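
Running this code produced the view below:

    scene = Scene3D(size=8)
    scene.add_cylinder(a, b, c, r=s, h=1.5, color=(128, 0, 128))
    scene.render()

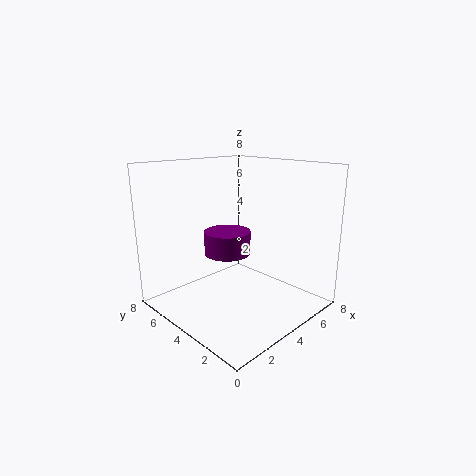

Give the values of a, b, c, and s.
a = 5.5, b = 6.5, c = 2, s = 1.5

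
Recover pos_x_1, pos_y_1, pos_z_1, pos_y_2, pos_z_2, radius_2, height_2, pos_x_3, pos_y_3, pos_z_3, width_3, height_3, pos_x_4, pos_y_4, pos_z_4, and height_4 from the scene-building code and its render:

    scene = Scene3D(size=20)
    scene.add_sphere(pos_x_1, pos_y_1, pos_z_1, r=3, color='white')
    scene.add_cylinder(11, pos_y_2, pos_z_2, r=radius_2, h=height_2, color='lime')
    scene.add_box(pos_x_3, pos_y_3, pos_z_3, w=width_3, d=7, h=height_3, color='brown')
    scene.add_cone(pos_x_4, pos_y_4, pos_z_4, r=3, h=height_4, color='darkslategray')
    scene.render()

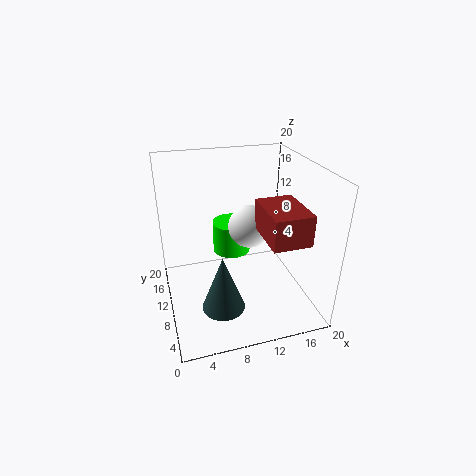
pos_x_1 = 12
pos_y_1 = 11
pos_z_1 = 11
pos_y_2 = 17
pos_z_2 = 4
radius_2 = 3
height_2 = 5
pos_x_3 = 12
pos_y_3 = 2
pos_z_3 = 12
width_3 = 5
height_3 = 4
pos_x_4 = 7
pos_y_4 = 7
pos_z_4 = 1
height_4 = 8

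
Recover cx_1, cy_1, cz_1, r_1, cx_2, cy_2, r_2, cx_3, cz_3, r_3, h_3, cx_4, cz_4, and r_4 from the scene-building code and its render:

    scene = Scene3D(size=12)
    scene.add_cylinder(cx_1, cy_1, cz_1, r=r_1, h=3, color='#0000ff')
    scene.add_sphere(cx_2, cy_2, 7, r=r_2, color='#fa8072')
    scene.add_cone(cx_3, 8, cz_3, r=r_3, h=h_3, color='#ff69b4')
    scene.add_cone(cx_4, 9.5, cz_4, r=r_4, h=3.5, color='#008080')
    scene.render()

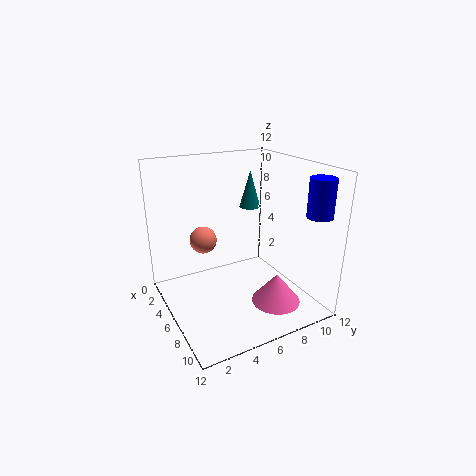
cx_1 = 10.5; cy_1 = 10.5; cz_1 = 8.5; r_1 = 1; cx_2 = 7; cy_2 = 2.5; r_2 = 1; cx_3 = 9; cz_3 = 1; r_3 = 2; h_3 = 2.5; cx_4 = 2; cz_4 = 7; r_4 = 1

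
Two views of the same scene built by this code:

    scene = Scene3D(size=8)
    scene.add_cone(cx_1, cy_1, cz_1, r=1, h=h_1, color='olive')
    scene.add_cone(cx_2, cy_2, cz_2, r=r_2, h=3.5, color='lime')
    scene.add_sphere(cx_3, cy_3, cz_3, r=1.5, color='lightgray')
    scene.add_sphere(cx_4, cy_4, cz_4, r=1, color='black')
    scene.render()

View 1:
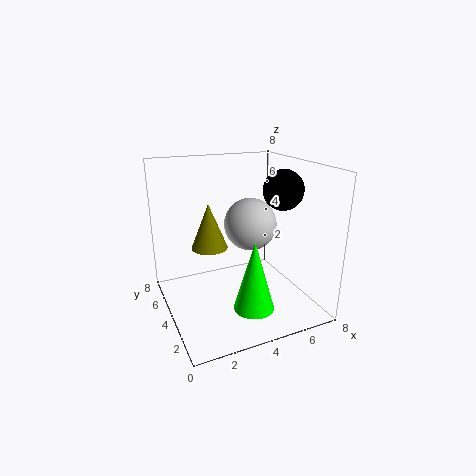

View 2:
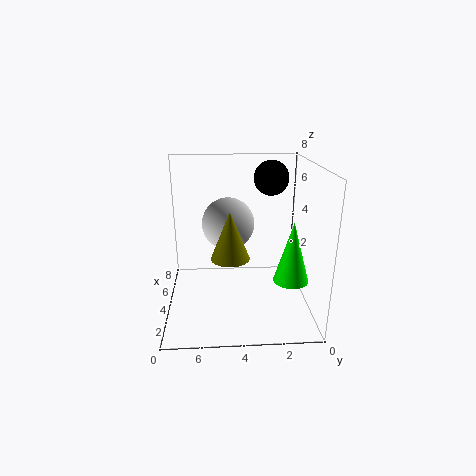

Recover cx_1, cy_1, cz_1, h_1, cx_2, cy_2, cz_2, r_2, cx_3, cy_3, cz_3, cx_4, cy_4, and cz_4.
cx_1 = 2.5
cy_1 = 4.5
cz_1 = 3.5
h_1 = 2.5
cx_2 = 3.5
cy_2 = 1
cz_2 = 1.5
r_2 = 1
cx_3 = 5
cy_3 = 4.5
cz_3 = 4.5
cx_4 = 5.5
cy_4 = 2
cz_4 = 7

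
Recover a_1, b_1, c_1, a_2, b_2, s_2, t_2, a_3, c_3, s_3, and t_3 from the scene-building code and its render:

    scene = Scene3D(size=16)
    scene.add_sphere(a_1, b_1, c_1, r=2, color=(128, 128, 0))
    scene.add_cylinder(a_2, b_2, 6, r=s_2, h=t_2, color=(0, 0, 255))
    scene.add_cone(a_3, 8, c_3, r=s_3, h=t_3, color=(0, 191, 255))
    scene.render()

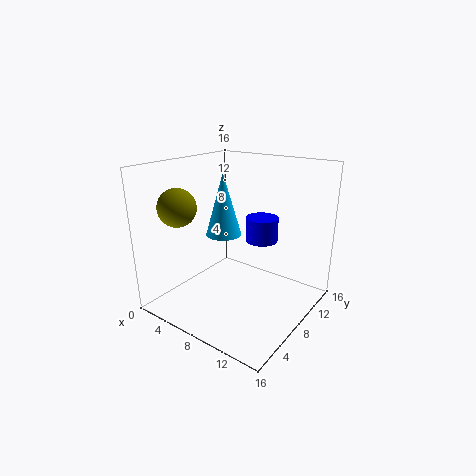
a_1 = 4, b_1 = 3, c_1 = 12, a_2 = 8, b_2 = 13, s_2 = 2, t_2 = 3, a_3 = 6, c_3 = 8, s_3 = 2, t_3 = 7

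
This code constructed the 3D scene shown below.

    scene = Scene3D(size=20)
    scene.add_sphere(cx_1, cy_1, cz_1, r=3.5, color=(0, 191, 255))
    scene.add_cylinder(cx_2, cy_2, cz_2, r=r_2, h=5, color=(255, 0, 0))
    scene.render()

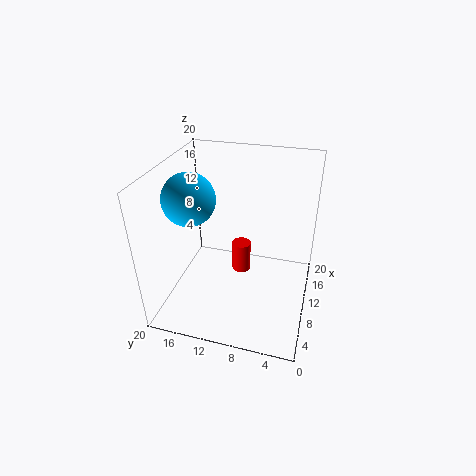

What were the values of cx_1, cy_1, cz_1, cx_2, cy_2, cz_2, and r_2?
cx_1 = 8
cy_1 = 16
cz_1 = 16
cx_2 = 15.5
cy_2 = 11
cz_2 = 0.5
r_2 = 1.5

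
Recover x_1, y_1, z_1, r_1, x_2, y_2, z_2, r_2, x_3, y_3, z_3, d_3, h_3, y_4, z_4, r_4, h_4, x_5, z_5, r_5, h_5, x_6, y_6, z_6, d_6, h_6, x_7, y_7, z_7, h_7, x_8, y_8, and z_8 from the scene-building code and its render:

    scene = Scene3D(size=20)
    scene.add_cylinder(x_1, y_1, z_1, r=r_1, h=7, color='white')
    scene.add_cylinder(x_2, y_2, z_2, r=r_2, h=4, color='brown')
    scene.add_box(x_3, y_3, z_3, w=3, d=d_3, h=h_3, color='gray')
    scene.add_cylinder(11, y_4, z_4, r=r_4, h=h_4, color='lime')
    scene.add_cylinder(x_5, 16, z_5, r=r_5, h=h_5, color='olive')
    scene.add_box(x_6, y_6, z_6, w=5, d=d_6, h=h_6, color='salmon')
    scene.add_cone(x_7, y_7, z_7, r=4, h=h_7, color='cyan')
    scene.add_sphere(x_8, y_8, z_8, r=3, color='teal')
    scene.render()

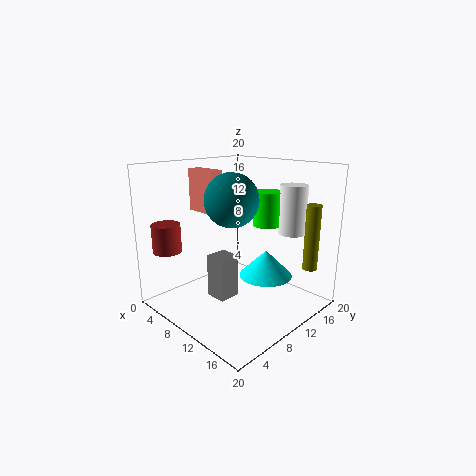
x_1 = 14
y_1 = 17
z_1 = 10
r_1 = 2
x_2 = 3
y_2 = 3
z_2 = 8
r_2 = 2
x_3 = 8
y_3 = 6
z_3 = 2
d_3 = 3
h_3 = 6
y_4 = 15
z_4 = 11
r_4 = 2
h_4 = 5
x_5 = 18
z_5 = 6
r_5 = 1
h_5 = 9
x_6 = 2
y_6 = 8
z_6 = 13
d_6 = 2
h_6 = 6
x_7 = 11
y_7 = 15
z_7 = 3
h_7 = 4
x_8 = 15
y_8 = 4
z_8 = 17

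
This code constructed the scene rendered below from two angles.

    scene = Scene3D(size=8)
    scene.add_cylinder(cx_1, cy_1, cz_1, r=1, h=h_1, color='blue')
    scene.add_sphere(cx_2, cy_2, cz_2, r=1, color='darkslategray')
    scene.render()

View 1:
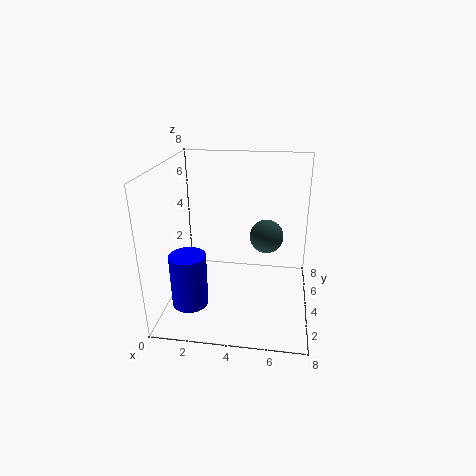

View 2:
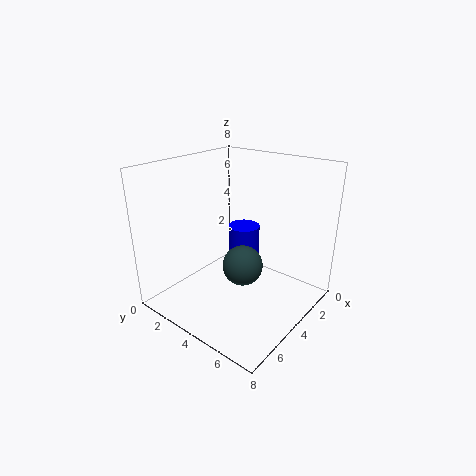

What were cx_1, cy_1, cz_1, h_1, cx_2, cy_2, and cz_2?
cx_1 = 1.5; cy_1 = 2.5; cz_1 = 0.5; h_1 = 3; cx_2 = 5.5; cy_2 = 5.5; cz_2 = 3.5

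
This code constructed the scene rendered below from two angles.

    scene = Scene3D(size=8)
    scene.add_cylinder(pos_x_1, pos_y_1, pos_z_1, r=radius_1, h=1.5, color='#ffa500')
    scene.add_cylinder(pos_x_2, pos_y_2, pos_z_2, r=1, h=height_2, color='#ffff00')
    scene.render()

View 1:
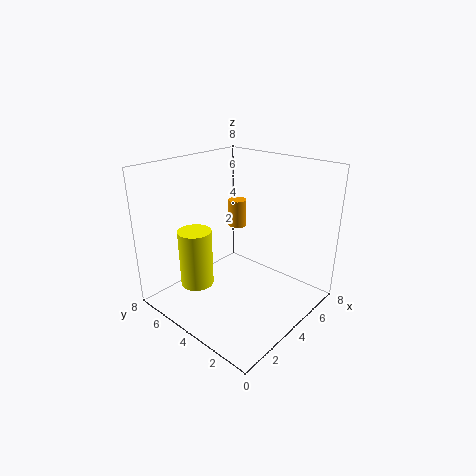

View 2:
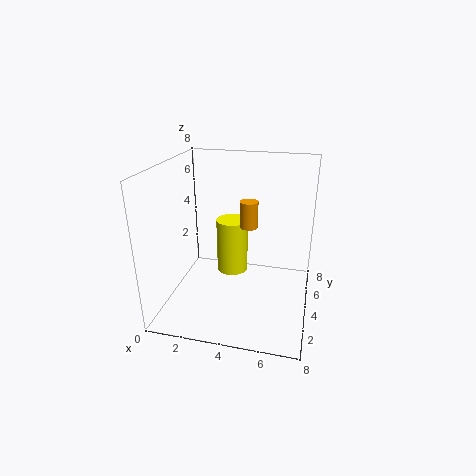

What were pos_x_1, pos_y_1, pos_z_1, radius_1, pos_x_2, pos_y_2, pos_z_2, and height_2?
pos_x_1 = 4.5
pos_y_1 = 4.5
pos_z_1 = 4.5
radius_1 = 0.5
pos_x_2 = 3
pos_y_2 = 6.5
pos_z_2 = 0.5
height_2 = 3.5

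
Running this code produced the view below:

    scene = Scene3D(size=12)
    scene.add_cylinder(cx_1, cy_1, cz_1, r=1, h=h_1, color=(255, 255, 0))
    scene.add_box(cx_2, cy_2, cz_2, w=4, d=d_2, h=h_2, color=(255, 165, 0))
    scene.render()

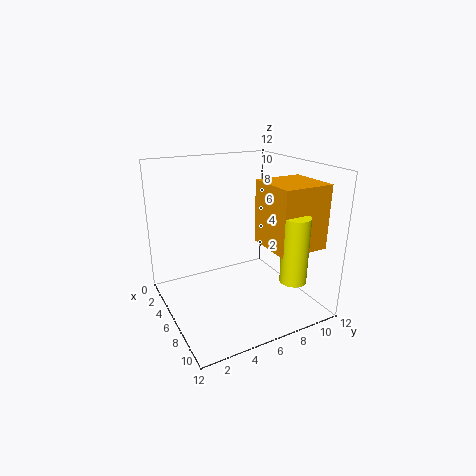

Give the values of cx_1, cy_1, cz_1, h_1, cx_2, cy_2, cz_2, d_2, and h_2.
cx_1 = 11; cy_1 = 8; cz_1 = 4; h_1 = 5; cx_2 = 7; cy_2 = 7; cz_2 = 6; d_2 = 4; h_2 = 5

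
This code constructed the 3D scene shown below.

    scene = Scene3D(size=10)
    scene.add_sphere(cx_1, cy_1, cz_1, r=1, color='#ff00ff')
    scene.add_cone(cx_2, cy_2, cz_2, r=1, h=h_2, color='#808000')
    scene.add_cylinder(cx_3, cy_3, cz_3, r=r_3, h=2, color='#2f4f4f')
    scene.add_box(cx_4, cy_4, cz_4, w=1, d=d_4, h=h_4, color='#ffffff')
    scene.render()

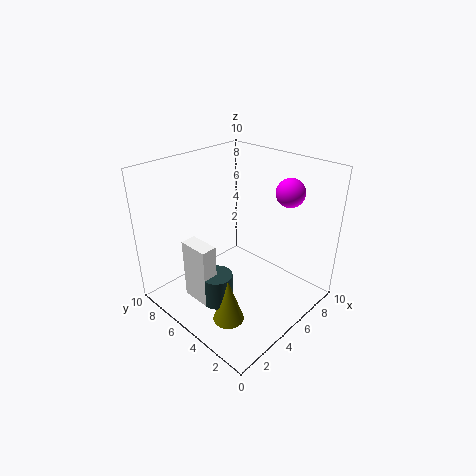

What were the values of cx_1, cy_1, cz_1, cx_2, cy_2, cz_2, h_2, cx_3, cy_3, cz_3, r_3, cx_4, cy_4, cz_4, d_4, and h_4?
cx_1 = 8, cy_1 = 3, cz_1 = 8, cx_2 = 2, cy_2 = 3, cz_2 = 1, h_2 = 3, cx_3 = 2, cy_3 = 4, cz_3 = 2, r_3 = 1, cx_4 = 1, cy_4 = 4, cz_4 = 2, d_4 = 2, h_4 = 4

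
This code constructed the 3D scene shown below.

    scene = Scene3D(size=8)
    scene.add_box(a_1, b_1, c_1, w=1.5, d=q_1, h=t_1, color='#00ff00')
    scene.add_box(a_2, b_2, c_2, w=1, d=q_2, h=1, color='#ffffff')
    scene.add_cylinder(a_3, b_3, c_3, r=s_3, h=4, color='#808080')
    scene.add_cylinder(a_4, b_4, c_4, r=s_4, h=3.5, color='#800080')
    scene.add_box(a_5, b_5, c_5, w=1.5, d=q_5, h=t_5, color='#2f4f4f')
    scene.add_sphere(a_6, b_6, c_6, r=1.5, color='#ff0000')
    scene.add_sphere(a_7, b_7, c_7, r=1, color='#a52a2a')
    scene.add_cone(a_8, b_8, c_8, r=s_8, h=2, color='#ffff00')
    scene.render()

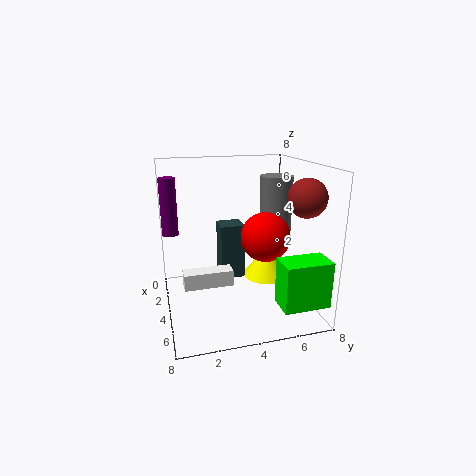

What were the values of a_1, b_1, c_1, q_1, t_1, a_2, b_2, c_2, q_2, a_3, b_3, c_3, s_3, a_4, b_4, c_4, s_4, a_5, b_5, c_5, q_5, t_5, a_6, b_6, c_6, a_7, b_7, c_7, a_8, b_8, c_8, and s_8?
a_1 = 6
b_1 = 5.5
c_1 = 1
q_1 = 2.5
t_1 = 2.5
a_2 = 2
b_2 = 1
c_2 = 0.5
q_2 = 3
a_3 = 2
b_3 = 7
c_3 = 3
s_3 = 1
a_4 = 1
b_4 = 0.5
c_4 = 3.5
s_4 = 0.5
a_5 = 0.5
b_5 = 3.5
c_5 = 0.5
q_5 = 1.5
t_5 = 3.5
a_6 = 3
b_6 = 6
c_6 = 3.5
a_7 = 6
b_7 = 7
c_7 = 6.5
a_8 = 2
b_8 = 6.5
c_8 = 0.5
s_8 = 1.5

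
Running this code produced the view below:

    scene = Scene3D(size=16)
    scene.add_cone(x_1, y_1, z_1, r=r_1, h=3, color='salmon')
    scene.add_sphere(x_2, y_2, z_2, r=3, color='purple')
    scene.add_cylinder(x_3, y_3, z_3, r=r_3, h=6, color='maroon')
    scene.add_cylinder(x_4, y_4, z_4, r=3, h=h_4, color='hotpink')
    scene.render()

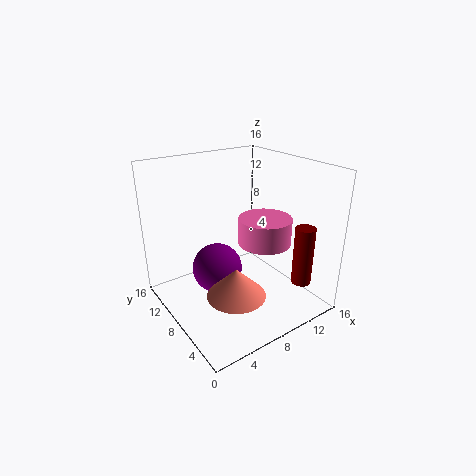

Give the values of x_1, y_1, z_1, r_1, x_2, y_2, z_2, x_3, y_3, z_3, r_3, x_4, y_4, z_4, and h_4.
x_1 = 5; y_1 = 4; z_1 = 4; r_1 = 3; x_2 = 7; y_2 = 11; z_2 = 3; x_3 = 11; y_3 = 1; z_3 = 5; r_3 = 1; x_4 = 11; y_4 = 7; z_4 = 7; h_4 = 3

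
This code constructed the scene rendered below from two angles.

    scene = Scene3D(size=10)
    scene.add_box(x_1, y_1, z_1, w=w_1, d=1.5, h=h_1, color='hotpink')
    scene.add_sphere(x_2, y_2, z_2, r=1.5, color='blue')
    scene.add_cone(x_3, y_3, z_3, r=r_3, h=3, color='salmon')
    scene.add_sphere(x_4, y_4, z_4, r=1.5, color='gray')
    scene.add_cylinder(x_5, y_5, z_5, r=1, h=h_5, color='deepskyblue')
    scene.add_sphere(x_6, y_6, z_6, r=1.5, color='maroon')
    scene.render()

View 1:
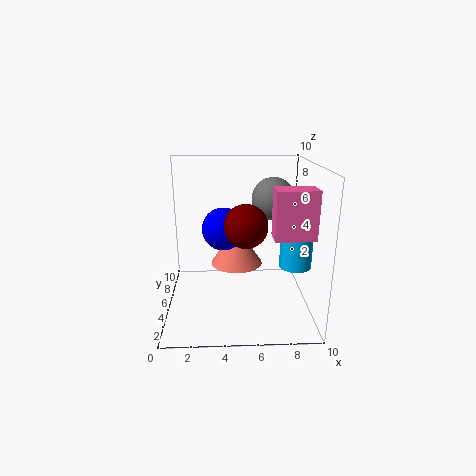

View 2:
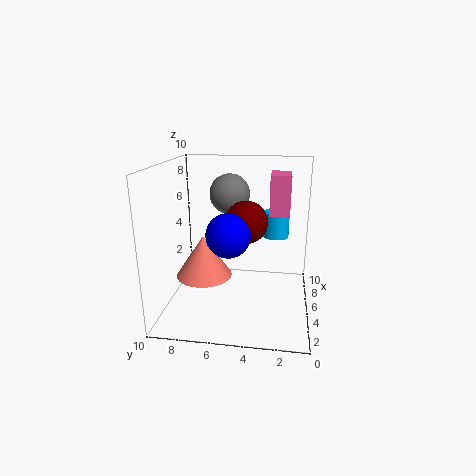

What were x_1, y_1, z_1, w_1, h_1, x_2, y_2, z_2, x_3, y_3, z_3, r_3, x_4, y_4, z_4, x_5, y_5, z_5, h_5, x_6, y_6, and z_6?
x_1 = 7; y_1 = 1.5; z_1 = 6; w_1 = 2.5; h_1 = 3; x_2 = 4; y_2 = 5.5; z_2 = 5.5; x_3 = 5; y_3 = 7.5; z_3 = 2; r_3 = 2; x_4 = 7.5; y_4 = 6; z_4 = 7.5; x_5 = 8.5; y_5 = 2.5; z_5 = 4; h_5 = 2; x_6 = 5.5; y_6 = 4.5; z_6 = 6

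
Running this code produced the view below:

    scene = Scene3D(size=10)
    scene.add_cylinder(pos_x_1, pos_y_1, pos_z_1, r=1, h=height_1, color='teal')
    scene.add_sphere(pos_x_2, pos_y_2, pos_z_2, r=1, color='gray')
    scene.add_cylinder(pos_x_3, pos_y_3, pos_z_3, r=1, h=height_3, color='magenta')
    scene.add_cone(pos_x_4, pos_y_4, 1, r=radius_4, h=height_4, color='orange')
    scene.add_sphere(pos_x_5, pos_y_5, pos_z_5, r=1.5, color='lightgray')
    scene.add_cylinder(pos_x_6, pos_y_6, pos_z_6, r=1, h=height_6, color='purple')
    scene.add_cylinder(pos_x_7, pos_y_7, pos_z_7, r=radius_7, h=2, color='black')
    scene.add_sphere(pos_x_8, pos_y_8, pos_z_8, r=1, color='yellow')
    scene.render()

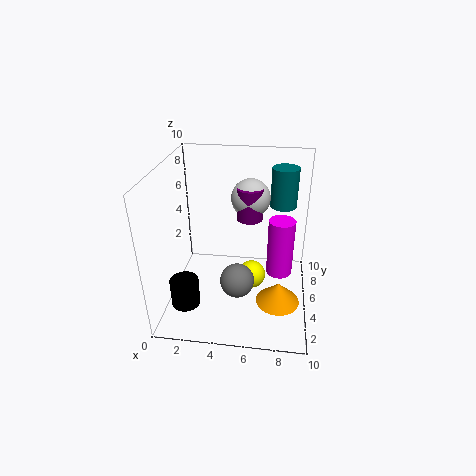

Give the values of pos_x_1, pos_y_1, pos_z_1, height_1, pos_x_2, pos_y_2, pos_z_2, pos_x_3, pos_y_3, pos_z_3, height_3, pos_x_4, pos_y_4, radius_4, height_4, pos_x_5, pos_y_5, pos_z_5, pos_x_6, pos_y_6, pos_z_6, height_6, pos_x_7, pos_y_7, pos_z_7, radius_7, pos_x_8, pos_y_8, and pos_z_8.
pos_x_1 = 8, pos_y_1 = 8.5, pos_z_1 = 6, height_1 = 3, pos_x_2 = 5.5, pos_y_2 = 1, pos_z_2 = 4.5, pos_x_3 = 8, pos_y_3 = 7, pos_z_3 = 1, height_3 = 4.5, pos_x_4 = 8, pos_y_4 = 3.5, radius_4 = 1.5, height_4 = 1.5, pos_x_5 = 5.5, pos_y_5 = 8.5, pos_z_5 = 6.5, pos_x_6 = 5.5, pos_y_6 = 8, pos_z_6 = 5, height_6 = 2.5, pos_x_7 = 1.5, pos_y_7 = 3, pos_z_7 = 0.5, radius_7 = 1, pos_x_8 = 6, pos_y_8 = 5, pos_z_8 = 2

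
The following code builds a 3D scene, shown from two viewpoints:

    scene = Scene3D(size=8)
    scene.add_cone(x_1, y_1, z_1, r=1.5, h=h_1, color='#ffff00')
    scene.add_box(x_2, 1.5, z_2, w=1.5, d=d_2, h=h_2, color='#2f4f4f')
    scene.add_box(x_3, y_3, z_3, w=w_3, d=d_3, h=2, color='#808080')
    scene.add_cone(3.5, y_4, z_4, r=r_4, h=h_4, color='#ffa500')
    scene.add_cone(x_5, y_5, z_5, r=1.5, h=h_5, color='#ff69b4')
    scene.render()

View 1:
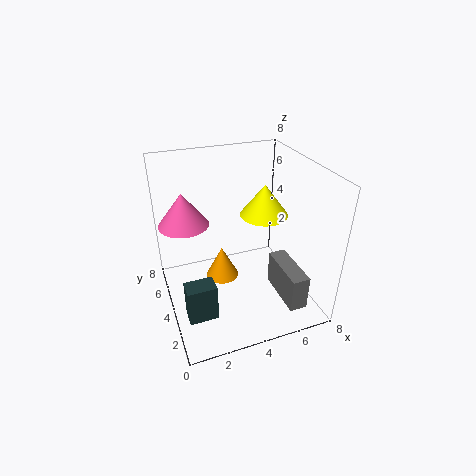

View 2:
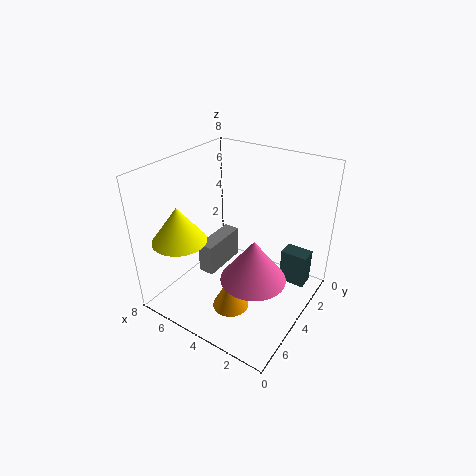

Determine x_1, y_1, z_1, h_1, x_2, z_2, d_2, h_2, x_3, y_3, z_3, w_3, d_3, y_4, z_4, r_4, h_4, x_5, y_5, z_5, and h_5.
x_1 = 6.5; y_1 = 6; z_1 = 4; h_1 = 2; x_2 = 0.5; z_2 = 1; d_2 = 1; h_2 = 2; x_3 = 6; y_3 = 1; z_3 = 0.5; w_3 = 1; d_3 = 3; y_4 = 5.5; z_4 = 0.5; r_4 = 1; h_4 = 2; x_5 = 1.5; y_5 = 6.5; z_5 = 4; h_5 = 2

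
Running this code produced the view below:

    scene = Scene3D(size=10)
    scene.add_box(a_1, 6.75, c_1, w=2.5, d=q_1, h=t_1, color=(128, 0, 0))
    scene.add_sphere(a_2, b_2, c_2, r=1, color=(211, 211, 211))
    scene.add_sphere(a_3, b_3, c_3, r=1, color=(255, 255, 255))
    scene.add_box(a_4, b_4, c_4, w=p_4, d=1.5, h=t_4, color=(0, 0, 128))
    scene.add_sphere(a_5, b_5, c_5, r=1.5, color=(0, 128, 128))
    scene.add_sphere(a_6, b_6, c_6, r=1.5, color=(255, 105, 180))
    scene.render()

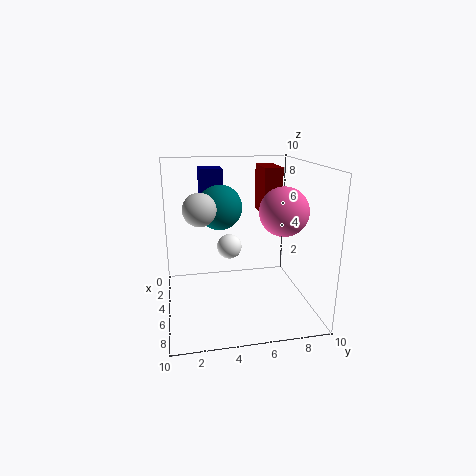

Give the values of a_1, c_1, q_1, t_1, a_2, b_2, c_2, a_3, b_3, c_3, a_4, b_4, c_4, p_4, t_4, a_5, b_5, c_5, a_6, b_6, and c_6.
a_1 = 2.75
c_1 = 6.5
q_1 = 1.25
t_1 = 3.25
a_2 = 7.25
b_2 = 2.25
c_2 = 7.75
a_3 = 1.5
b_3 = 5
c_3 = 3
a_4 = 3.5
b_4 = 2.5
c_4 = 7
p_4 = 1.5
t_4 = 2.75
a_5 = 5
b_5 = 3.75
c_5 = 7.25
a_6 = 7.75
b_6 = 7.25
c_6 = 7.5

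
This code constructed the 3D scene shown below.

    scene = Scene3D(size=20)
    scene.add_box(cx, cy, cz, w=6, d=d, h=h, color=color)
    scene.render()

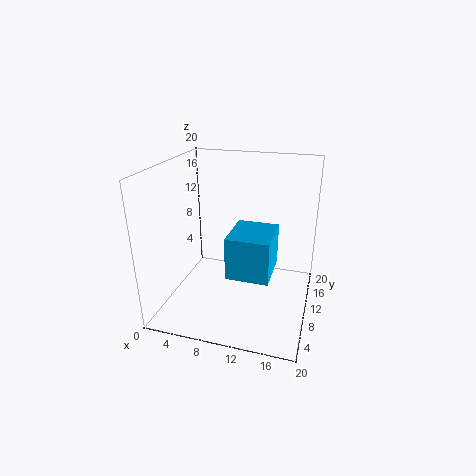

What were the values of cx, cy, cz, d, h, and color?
cx = 9
cy = 7
cz = 5
d = 7
h = 6
color = 'deepskyblue'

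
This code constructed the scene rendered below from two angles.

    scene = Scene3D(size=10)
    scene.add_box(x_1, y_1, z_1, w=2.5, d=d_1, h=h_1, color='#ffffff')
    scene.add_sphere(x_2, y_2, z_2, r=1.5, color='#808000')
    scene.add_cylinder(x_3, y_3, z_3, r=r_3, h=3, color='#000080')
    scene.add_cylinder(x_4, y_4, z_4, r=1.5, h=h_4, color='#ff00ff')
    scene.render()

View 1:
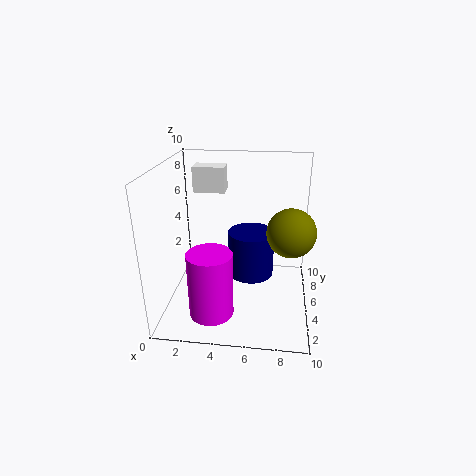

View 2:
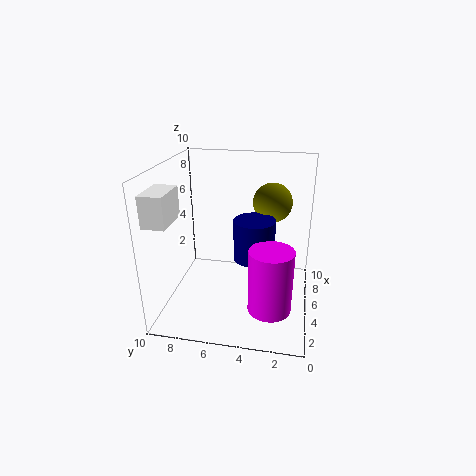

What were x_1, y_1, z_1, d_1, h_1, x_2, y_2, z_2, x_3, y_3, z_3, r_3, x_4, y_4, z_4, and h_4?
x_1 = 1, y_1 = 8.5, z_1 = 7, d_1 = 1.5, h_1 = 2, x_2 = 8.5, y_2 = 3, z_2 = 6.5, x_3 = 6, y_3 = 4, z_3 = 3, r_3 = 1.5, x_4 = 3.5, y_4 = 2.5, z_4 = 0.5, h_4 = 4.5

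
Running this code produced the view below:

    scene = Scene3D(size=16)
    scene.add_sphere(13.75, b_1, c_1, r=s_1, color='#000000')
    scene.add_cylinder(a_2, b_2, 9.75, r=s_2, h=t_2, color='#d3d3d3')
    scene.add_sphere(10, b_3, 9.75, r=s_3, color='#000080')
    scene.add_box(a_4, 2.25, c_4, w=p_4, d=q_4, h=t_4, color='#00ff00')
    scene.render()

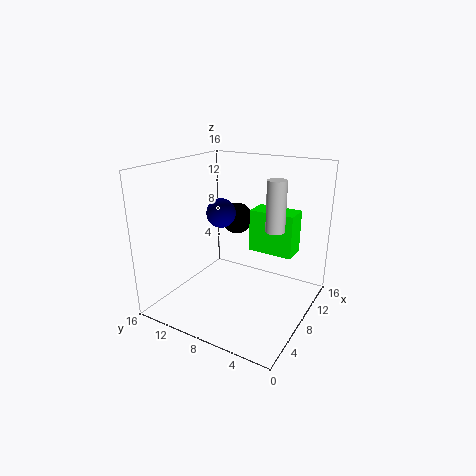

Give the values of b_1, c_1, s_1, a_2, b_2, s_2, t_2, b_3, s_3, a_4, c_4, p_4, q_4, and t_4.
b_1 = 11.5, c_1 = 8, s_1 = 2, a_2 = 7.75, b_2 = 3.5, s_2 = 1, t_2 = 5.25, b_3 = 11.5, s_3 = 1.75, a_4 = 9.25, c_4 = 6.25, p_4 = 2.75, q_4 = 5, t_4 = 4.75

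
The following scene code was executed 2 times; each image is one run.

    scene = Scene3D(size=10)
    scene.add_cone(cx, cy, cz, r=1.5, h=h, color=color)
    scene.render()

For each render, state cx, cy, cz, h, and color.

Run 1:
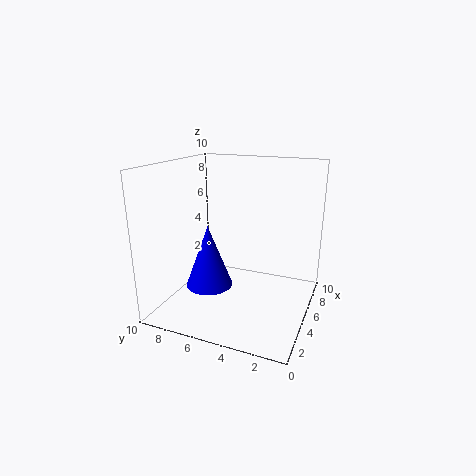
cx = 2.5; cy = 6; cz = 2.5; h = 4; color = 'blue'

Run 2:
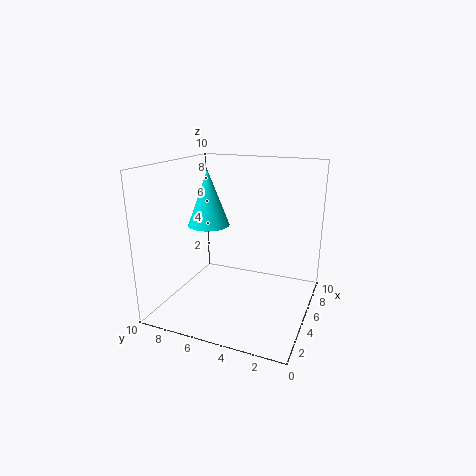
cx = 5.5; cy = 7.5; cz = 5.5; h = 4; color = 'cyan'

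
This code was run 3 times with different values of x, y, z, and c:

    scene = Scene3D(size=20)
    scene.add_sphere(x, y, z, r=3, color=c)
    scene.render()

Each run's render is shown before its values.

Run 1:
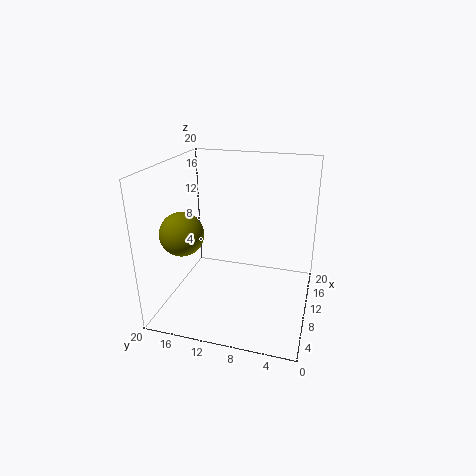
x = 7
y = 17
z = 11
c = 'olive'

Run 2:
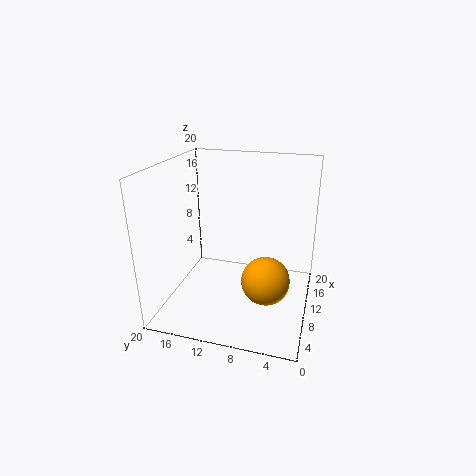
x = 5
y = 5
z = 7
c = 'orange'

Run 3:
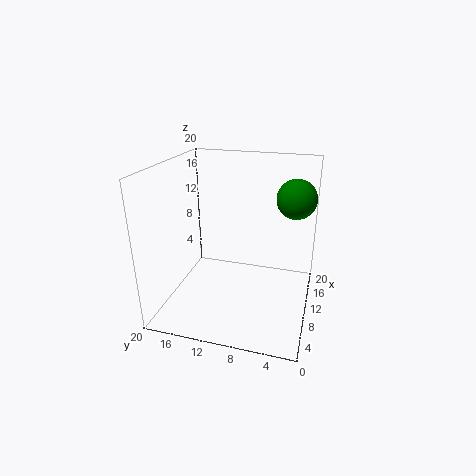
x = 17
y = 3
z = 14
c = 'green'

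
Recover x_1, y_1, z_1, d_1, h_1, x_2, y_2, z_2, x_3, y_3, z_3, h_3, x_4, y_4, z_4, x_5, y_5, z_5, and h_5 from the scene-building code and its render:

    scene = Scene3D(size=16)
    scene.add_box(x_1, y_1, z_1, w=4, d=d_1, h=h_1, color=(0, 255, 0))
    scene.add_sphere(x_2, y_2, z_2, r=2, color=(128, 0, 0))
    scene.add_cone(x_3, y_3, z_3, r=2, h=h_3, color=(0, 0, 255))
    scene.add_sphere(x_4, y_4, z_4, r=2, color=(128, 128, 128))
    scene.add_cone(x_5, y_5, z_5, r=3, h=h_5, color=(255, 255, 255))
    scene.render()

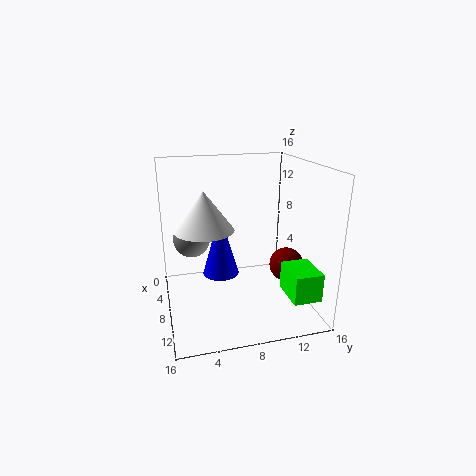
x_1 = 11; y_1 = 12; z_1 = 3; d_1 = 3; h_1 = 3; x_2 = 8; y_2 = 14; z_2 = 4; x_3 = 8; y_3 = 6; z_3 = 4; h_3 = 7; x_4 = 7; y_4 = 3; z_4 = 8; x_5 = 10; y_5 = 4; z_5 = 10; h_5 = 4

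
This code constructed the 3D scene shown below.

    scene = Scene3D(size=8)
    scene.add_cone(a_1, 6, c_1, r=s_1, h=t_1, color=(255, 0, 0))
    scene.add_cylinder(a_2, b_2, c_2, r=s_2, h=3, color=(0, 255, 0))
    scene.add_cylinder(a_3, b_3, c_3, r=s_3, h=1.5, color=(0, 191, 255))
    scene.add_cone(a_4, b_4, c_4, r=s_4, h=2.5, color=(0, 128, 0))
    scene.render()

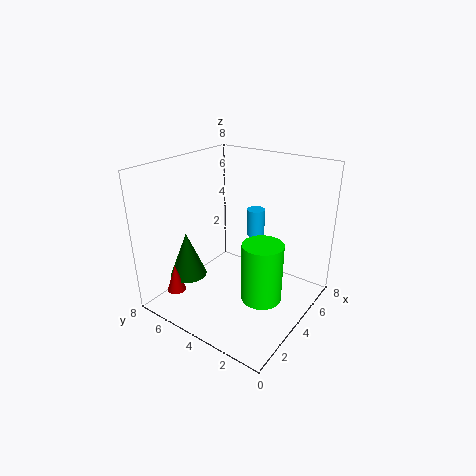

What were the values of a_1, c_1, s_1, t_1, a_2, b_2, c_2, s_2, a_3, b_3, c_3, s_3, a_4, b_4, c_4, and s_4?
a_1 = 1; c_1 = 1.5; s_1 = 0.5; t_1 = 1.5; a_2 = 2.5; b_2 = 1.5; c_2 = 2; s_2 = 1; a_3 = 5; b_3 = 3.5; c_3 = 4; s_3 = 0.5; a_4 = 2; b_4 = 6; c_4 = 2; s_4 = 1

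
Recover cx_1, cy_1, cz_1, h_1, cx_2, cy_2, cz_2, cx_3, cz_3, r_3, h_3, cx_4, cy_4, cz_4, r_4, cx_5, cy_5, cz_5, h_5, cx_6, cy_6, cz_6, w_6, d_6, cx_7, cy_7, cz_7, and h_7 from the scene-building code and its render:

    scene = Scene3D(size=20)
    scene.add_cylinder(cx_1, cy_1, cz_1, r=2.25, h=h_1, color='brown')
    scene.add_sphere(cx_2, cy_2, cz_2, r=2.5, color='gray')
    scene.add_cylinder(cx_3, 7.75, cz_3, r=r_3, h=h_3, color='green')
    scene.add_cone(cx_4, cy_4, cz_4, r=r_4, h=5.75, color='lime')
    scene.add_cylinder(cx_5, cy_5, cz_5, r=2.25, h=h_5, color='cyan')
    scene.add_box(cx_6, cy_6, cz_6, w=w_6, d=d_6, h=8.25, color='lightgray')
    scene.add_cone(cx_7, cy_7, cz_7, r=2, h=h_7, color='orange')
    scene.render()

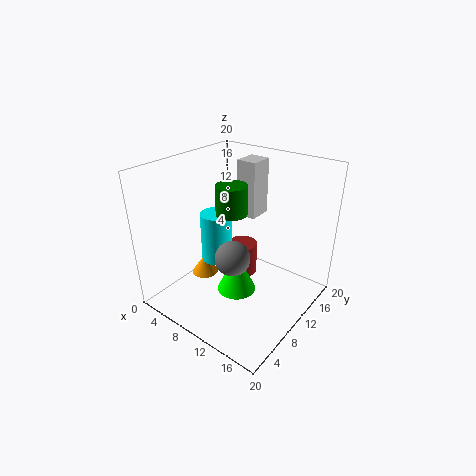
cx_1 = 8
cy_1 = 13.75
cz_1 = 1.75
h_1 = 5
cx_2 = 10
cy_2 = 8.75
cz_2 = 7.25
cx_3 = 10.75
cz_3 = 14.75
r_3 = 2
h_3 = 3.75
cx_4 = 10.5
cy_4 = 9
cz_4 = 2.25
r_4 = 2.75
cx_5 = 6.25
cy_5 = 9.75
cz_5 = 5.5
h_5 = 7.25
cx_6 = 6.75
cy_6 = 14
cz_6 = 11.25
w_6 = 3
d_6 = 3.5
cx_7 = 3.75
cy_7 = 9.5
cz_7 = 2
h_7 = 3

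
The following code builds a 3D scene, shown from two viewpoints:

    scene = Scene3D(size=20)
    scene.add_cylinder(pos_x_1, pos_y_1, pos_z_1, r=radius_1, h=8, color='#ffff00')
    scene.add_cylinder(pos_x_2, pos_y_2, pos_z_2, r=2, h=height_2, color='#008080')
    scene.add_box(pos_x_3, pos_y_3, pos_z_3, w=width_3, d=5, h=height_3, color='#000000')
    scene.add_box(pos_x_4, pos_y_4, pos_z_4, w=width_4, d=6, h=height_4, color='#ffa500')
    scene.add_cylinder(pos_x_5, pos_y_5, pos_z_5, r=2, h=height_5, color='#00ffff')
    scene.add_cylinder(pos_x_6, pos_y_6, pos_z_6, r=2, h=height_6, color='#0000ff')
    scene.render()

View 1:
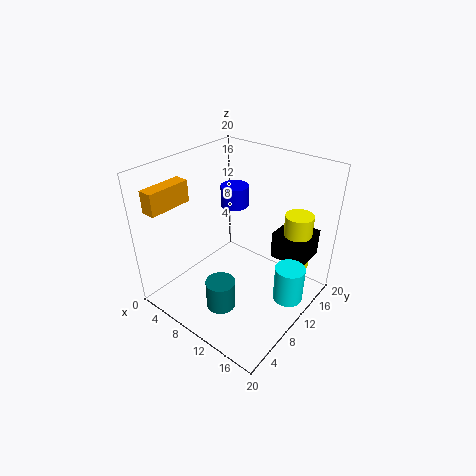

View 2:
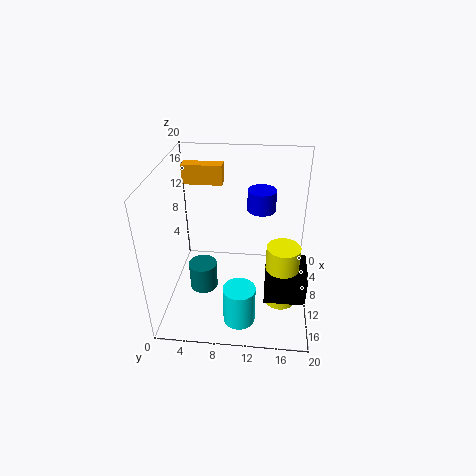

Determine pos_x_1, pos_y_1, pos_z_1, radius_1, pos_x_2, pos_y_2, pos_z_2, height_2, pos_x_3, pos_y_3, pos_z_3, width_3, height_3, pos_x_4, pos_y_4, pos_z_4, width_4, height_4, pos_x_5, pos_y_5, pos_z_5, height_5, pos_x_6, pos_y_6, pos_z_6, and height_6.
pos_x_1 = 16
pos_y_1 = 16
pos_z_1 = 5
radius_1 = 2
pos_x_2 = 11
pos_y_2 = 5
pos_z_2 = 2
height_2 = 4
pos_x_3 = 13
pos_y_3 = 14
pos_z_3 = 6
width_3 = 5
height_3 = 4
pos_x_4 = 2
pos_y_4 = 1
pos_z_4 = 15
width_4 = 2
height_4 = 3
pos_x_5 = 18
pos_y_5 = 11
pos_z_5 = 3
height_5 = 5
pos_x_6 = 7
pos_y_6 = 13
pos_z_6 = 13
height_6 = 3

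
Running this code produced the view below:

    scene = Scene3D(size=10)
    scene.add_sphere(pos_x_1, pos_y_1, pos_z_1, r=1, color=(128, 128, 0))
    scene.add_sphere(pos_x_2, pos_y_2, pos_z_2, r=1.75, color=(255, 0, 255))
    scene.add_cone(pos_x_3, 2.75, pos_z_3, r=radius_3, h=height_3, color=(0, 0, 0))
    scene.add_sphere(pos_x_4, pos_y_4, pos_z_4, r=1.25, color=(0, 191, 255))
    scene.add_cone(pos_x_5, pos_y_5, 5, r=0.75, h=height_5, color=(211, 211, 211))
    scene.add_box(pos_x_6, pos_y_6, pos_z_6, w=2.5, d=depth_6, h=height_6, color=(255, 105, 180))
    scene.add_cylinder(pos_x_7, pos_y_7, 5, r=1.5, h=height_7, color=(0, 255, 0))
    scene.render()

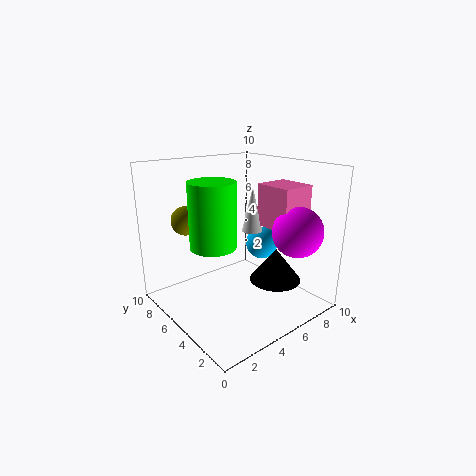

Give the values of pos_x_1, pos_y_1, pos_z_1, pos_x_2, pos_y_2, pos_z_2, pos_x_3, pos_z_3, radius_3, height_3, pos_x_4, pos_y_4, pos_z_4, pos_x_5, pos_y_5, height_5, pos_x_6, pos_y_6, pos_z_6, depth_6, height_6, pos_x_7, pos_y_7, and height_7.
pos_x_1 = 2.25, pos_y_1 = 7.25, pos_z_1 = 6.25, pos_x_2 = 8, pos_y_2 = 2.25, pos_z_2 = 5.5, pos_x_3 = 6.5, pos_z_3 = 2.25, radius_3 = 1.75, height_3 = 2.25, pos_x_4 = 8.25, pos_y_4 = 6, pos_z_4 = 3.5, pos_x_5 = 6.75, pos_y_5 = 5.5, height_5 = 3.25, pos_x_6 = 7, pos_y_6 = 2.5, pos_z_6 = 5.5, depth_6 = 2.75, height_6 = 3, pos_x_7 = 2.75, pos_y_7 = 4.75, height_7 = 4.25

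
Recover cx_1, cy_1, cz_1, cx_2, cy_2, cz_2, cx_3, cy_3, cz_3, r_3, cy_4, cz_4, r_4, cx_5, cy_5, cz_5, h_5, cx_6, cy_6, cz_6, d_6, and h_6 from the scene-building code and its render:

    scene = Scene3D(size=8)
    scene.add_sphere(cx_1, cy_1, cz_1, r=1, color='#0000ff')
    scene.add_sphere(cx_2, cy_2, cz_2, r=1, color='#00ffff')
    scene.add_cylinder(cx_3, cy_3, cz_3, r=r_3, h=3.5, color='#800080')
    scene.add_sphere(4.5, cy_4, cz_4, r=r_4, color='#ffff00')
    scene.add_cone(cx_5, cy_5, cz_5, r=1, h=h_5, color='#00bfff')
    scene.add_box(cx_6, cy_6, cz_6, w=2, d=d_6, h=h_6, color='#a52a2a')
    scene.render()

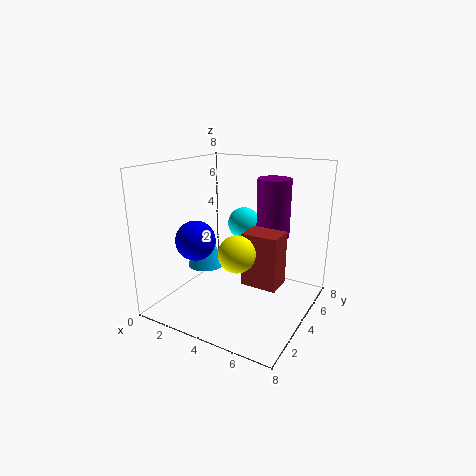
cx_1 = 3, cy_1 = 1.5, cz_1 = 4.5, cx_2 = 3, cy_2 = 6.5, cz_2 = 4, cx_3 = 5, cy_3 = 6.5, cz_3 = 3.5, r_3 = 1, cy_4 = 3, cz_4 = 3.5, r_4 = 1, cx_5 = 2.5, cy_5 = 3, cz_5 = 2.5, h_5 = 2.5, cx_6 = 4.5, cy_6 = 3.5, cz_6 = 1.5, d_6 = 1.5, h_6 = 3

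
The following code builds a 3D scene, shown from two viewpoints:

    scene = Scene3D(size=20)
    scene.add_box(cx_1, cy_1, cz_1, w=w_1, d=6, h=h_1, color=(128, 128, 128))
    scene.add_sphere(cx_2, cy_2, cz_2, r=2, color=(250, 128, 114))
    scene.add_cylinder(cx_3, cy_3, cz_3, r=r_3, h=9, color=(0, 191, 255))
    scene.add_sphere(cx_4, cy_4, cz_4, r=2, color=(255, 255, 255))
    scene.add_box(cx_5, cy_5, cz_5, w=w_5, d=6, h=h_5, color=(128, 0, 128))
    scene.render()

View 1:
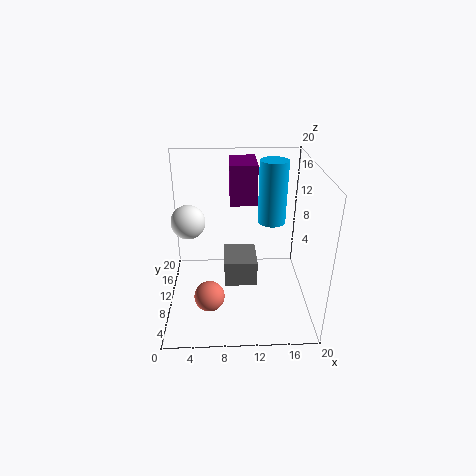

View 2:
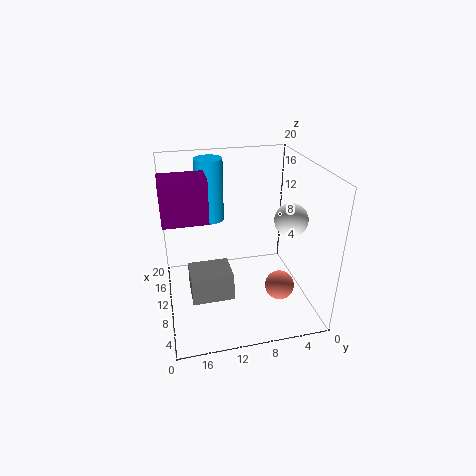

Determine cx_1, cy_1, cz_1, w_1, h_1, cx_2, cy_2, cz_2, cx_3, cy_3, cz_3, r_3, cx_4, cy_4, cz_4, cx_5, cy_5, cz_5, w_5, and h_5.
cx_1 = 8, cy_1 = 11, cz_1 = 1, w_1 = 5, h_1 = 4, cx_2 = 6, cy_2 = 5, cz_2 = 4, cx_3 = 15, cy_3 = 13, cz_3 = 11, r_3 = 2, cx_4 = 4, cy_4 = 5, cz_4 = 15, cx_5 = 9, cy_5 = 14, cz_5 = 13, w_5 = 4, h_5 = 6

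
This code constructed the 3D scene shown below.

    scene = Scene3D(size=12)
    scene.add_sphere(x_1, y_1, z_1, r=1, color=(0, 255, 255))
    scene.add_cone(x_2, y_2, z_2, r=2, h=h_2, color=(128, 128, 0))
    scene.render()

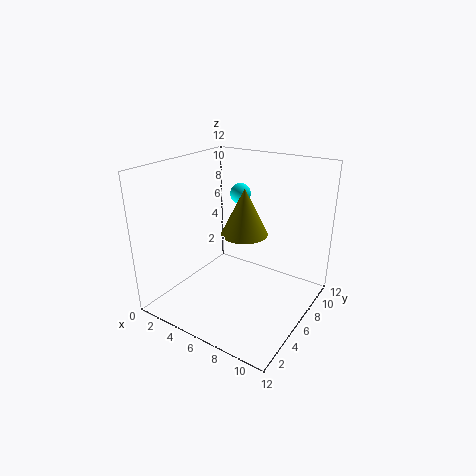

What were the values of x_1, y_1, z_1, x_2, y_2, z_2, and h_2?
x_1 = 3; y_1 = 11; z_1 = 8; x_2 = 6; y_2 = 7; z_2 = 6; h_2 = 4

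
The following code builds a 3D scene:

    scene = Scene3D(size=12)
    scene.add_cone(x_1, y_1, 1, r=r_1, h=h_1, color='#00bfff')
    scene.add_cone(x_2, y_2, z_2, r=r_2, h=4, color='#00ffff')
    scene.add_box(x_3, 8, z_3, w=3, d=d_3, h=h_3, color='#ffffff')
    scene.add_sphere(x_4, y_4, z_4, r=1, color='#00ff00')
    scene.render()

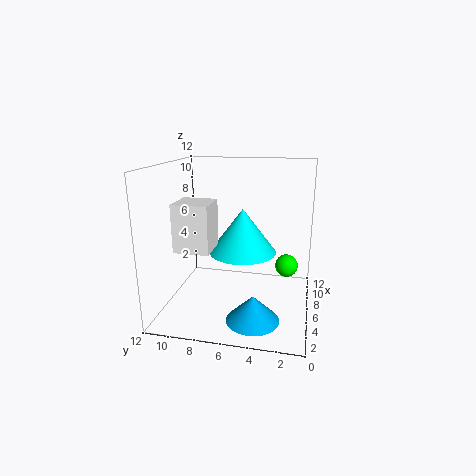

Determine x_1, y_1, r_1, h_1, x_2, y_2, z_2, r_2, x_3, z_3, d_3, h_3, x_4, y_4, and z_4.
x_1 = 2; y_1 = 4; r_1 = 2; h_1 = 2; x_2 = 8; y_2 = 6; z_2 = 4; r_2 = 3; x_3 = 4; z_3 = 5; d_3 = 3; h_3 = 4; x_4 = 8; y_4 = 2; z_4 = 3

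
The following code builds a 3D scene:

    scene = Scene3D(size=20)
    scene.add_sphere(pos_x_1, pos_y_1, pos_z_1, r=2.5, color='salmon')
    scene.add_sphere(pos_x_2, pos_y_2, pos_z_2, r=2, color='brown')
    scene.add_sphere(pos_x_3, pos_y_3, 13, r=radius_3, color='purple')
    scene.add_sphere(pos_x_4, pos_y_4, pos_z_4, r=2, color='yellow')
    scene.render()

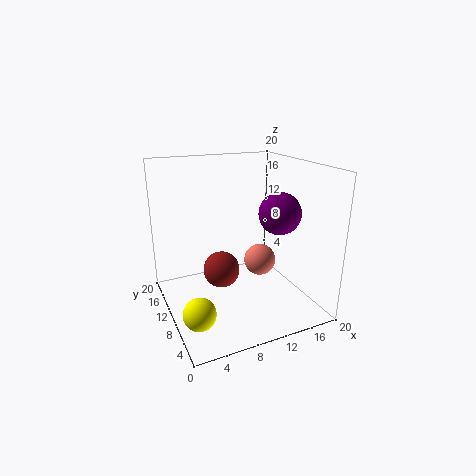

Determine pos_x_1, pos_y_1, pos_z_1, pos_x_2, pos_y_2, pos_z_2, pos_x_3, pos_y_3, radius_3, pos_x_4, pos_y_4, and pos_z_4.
pos_x_1 = 15.5; pos_y_1 = 13.5; pos_z_1 = 4; pos_x_2 = 4.5; pos_y_2 = 2.5; pos_z_2 = 10; pos_x_3 = 16; pos_y_3 = 9; radius_3 = 3; pos_x_4 = 2; pos_y_4 = 3.5; pos_z_4 = 4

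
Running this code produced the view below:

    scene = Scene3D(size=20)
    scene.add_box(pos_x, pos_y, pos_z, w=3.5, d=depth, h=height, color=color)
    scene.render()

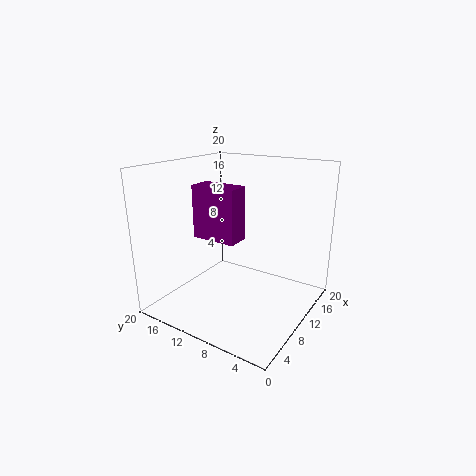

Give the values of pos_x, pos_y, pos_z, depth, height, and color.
pos_x = 10; pos_y = 11; pos_z = 8.5; depth = 7; height = 8; color = 'purple'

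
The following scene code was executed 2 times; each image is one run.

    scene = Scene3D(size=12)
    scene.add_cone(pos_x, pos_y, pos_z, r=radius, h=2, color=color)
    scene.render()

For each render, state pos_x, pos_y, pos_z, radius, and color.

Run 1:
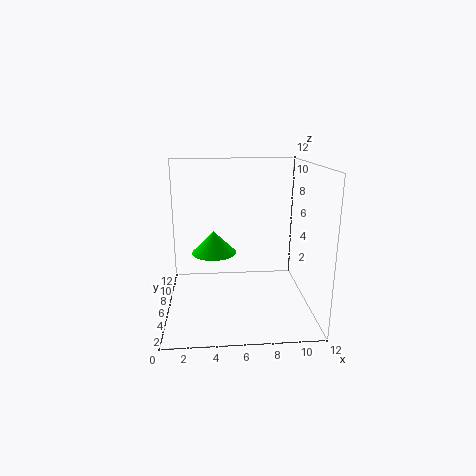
pos_x = 4; pos_y = 8; pos_z = 4; radius = 2; color = 'lime'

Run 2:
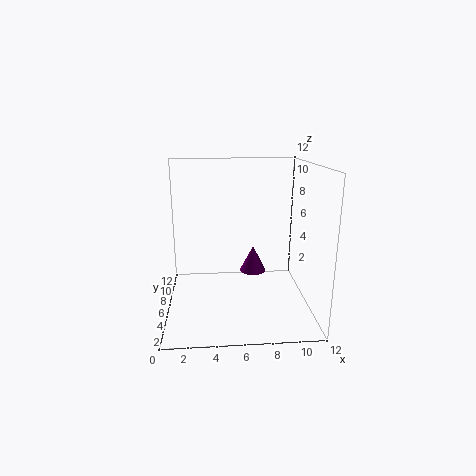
pos_x = 7; pos_y = 4; pos_z = 4; radius = 1; color = 'purple'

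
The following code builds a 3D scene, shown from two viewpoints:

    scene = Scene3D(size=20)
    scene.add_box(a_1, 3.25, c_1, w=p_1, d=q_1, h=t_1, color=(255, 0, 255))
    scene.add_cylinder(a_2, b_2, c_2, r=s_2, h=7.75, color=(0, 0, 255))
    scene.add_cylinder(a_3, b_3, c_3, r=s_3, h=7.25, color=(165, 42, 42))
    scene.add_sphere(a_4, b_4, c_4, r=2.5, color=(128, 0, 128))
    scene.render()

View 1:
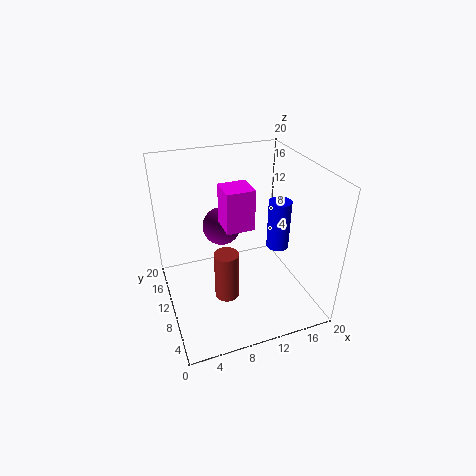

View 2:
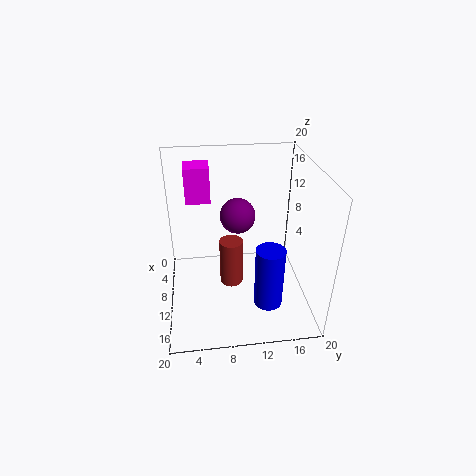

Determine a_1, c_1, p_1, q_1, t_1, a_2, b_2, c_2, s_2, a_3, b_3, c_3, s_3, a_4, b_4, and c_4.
a_1 = 6.25
c_1 = 15.25
p_1 = 3.25
q_1 = 3.25
t_1 = 4.75
a_2 = 17.75
b_2 = 12.75
c_2 = 5.25
s_2 = 1.75
a_3 = 8
b_3 = 9.25
c_3 = 1
s_3 = 1.75
a_4 = 7.75
b_4 = 10.25
c_4 = 12.25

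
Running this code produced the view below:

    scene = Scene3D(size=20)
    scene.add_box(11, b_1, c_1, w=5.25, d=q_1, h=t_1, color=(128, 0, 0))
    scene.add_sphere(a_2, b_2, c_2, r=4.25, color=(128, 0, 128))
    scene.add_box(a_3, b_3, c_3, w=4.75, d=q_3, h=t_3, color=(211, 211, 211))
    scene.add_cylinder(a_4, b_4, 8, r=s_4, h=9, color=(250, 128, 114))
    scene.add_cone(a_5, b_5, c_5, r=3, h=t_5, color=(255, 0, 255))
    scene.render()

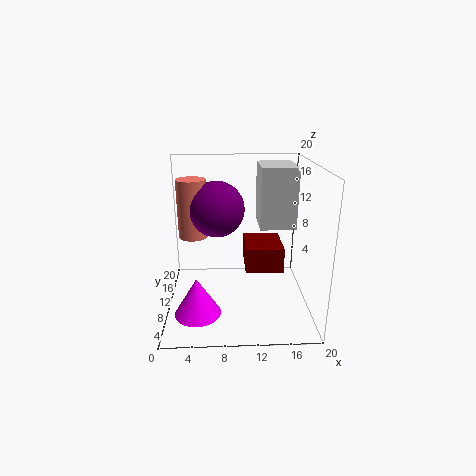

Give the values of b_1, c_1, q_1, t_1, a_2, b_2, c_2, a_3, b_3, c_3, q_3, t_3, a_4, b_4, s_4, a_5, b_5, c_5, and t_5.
b_1 = 8
c_1 = 5.5
q_1 = 6.25
t_1 = 3.5
a_2 = 7
b_2 = 15.5
c_2 = 12.5
a_3 = 12.75
b_3 = 7.5
c_3 = 12
q_3 = 6
t_3 = 8
a_4 = 3.25
b_4 = 16
s_4 = 2.25
a_5 = 4.5
b_5 = 4.5
c_5 = 1.75
t_5 = 5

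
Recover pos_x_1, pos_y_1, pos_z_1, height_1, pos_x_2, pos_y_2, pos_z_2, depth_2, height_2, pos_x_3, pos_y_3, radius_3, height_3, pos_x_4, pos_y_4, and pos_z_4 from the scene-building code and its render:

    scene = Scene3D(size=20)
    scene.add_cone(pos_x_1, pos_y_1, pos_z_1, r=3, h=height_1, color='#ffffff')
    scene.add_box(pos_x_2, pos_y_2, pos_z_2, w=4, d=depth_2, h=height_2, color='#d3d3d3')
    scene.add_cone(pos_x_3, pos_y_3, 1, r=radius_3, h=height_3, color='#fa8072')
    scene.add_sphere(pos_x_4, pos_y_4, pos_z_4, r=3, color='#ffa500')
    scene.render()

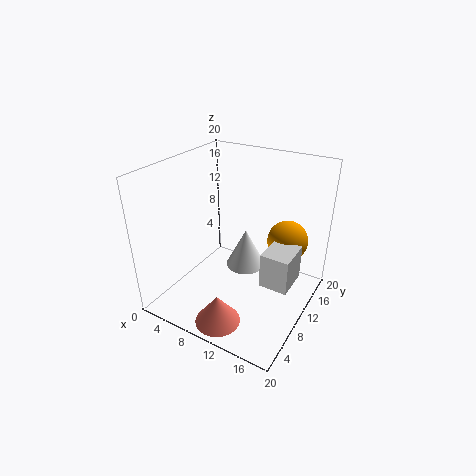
pos_x_1 = 9, pos_y_1 = 14, pos_z_1 = 3, height_1 = 6, pos_x_2 = 14, pos_y_2 = 9, pos_z_2 = 4, depth_2 = 5, height_2 = 5, pos_x_3 = 11, pos_y_3 = 3, radius_3 = 3, height_3 = 4, pos_x_4 = 15, pos_y_4 = 16, pos_z_4 = 8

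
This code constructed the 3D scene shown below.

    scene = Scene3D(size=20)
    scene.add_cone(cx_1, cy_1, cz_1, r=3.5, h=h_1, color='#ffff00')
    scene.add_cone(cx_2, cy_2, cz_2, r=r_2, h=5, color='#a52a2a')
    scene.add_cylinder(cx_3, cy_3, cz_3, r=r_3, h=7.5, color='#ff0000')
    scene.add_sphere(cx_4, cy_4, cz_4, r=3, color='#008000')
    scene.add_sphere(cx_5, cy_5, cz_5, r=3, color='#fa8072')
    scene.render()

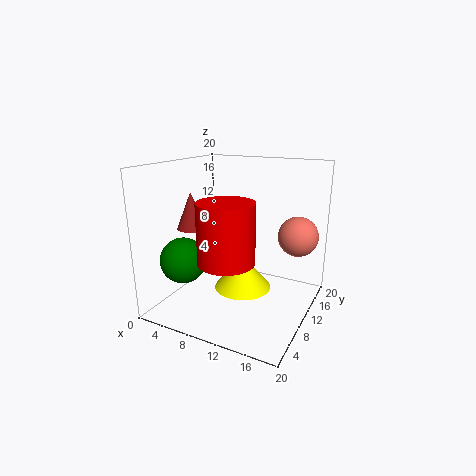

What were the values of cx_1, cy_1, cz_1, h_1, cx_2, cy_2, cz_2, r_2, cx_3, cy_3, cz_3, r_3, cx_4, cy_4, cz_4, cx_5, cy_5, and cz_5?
cx_1 = 13
cy_1 = 5.5
cz_1 = 5.5
h_1 = 4
cx_2 = 4.5
cy_2 = 7
cz_2 = 11.5
r_2 = 2
cx_3 = 11.5
cy_3 = 4
cz_3 = 9
r_3 = 3.5
cx_4 = 5
cy_4 = 4
cz_4 = 8
cx_5 = 16.5
cy_5 = 17
cz_5 = 9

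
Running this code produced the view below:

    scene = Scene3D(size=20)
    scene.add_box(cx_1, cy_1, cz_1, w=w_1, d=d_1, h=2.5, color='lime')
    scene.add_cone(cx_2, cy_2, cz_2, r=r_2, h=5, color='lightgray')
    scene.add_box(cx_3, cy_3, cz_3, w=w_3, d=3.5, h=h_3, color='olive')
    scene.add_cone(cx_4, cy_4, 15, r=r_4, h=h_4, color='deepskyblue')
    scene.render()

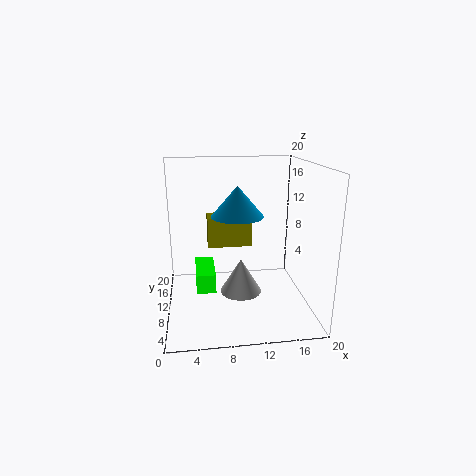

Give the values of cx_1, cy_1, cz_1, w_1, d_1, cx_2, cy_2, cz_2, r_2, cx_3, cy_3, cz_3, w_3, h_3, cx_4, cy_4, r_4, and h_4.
cx_1 = 4
cy_1 = 5
cz_1 = 4.5
w_1 = 2.5
d_1 = 6
cx_2 = 10.5
cy_2 = 10.5
cz_2 = 1.5
r_2 = 3
cx_3 = 6
cy_3 = 13
cz_3 = 7.5
w_3 = 6.5
h_3 = 4.5
cx_4 = 9
cy_4 = 3.5
r_4 = 3
h_4 = 3.5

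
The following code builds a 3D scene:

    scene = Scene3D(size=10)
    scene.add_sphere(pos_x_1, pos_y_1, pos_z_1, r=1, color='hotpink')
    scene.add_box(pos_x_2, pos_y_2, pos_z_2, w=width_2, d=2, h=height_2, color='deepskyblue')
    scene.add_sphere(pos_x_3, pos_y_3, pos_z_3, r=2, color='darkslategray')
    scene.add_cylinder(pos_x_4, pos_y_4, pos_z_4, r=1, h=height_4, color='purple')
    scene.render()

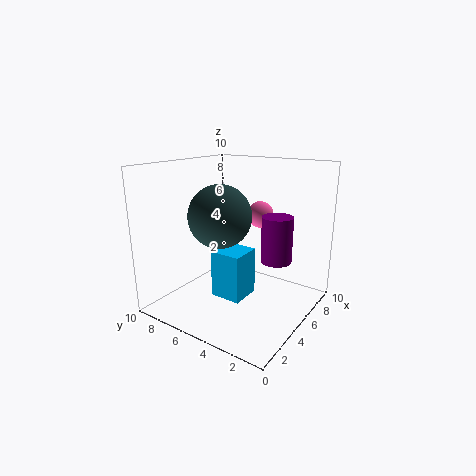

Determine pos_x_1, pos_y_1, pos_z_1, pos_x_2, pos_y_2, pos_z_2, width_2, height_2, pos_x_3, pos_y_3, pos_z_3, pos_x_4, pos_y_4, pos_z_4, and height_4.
pos_x_1 = 8; pos_y_1 = 5; pos_z_1 = 6; pos_x_2 = 2; pos_y_2 = 3; pos_z_2 = 2; width_2 = 2; height_2 = 3; pos_x_3 = 3; pos_y_3 = 5; pos_z_3 = 7; pos_x_4 = 5; pos_y_4 = 2; pos_z_4 = 4; height_4 = 3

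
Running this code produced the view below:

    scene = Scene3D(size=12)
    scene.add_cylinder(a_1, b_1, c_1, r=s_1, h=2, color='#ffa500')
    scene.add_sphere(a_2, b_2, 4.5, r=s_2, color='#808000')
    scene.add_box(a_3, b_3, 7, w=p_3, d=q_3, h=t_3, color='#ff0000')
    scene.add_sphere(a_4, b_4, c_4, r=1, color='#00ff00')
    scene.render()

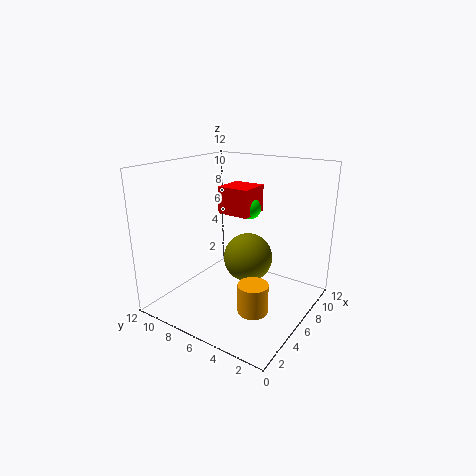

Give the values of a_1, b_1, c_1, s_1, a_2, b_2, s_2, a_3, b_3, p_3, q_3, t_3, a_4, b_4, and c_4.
a_1 = 1, b_1 = 1.5, c_1 = 3.5, s_1 = 1, a_2 = 6, b_2 = 5, s_2 = 2, a_3 = 8, b_3 = 6.5, p_3 = 3, q_3 = 3, t_3 = 2.5, a_4 = 9.5, b_4 = 7, c_4 = 7.5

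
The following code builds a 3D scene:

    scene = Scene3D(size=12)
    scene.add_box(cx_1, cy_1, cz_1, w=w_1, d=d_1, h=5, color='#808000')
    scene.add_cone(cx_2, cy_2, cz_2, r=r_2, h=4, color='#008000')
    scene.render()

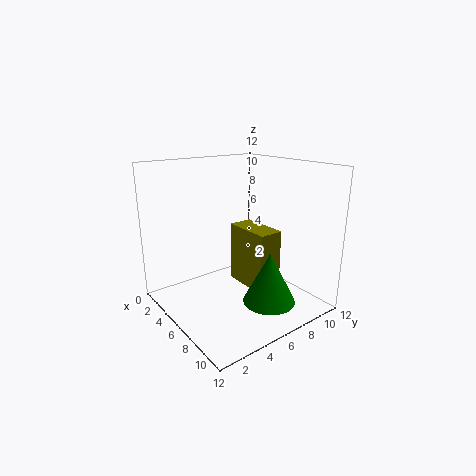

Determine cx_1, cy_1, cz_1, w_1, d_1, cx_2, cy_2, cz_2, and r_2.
cx_1 = 5, cy_1 = 6, cz_1 = 2, w_1 = 4, d_1 = 2, cx_2 = 10, cy_2 = 6, cz_2 = 2, r_2 = 2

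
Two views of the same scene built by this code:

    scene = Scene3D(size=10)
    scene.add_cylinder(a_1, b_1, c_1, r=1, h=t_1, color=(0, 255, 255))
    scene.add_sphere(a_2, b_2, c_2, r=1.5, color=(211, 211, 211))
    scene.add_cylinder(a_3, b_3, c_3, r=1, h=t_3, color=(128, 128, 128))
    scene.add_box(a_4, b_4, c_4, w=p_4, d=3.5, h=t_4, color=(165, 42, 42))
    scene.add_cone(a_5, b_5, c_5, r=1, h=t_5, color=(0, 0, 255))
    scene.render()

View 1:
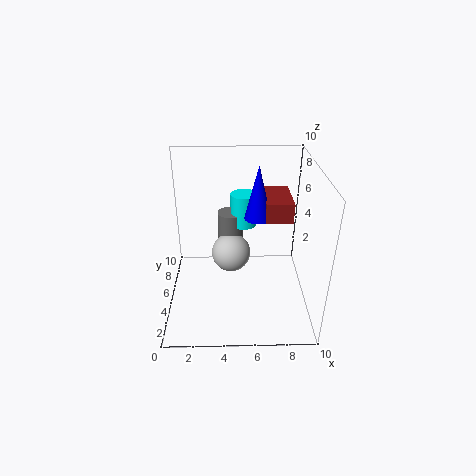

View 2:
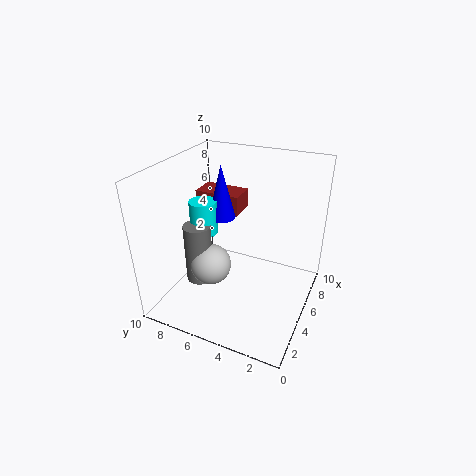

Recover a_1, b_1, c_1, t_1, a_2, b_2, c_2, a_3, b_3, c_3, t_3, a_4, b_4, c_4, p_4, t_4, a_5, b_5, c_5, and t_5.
a_1 = 5.5
b_1 = 8
c_1 = 4.5
t_1 = 2.5
a_2 = 4.5
b_2 = 7
c_2 = 2.5
a_3 = 4.5
b_3 = 8
c_3 = 1
t_3 = 4.5
a_4 = 7
b_4 = 6
c_4 = 5.5
p_4 = 2
t_4 = 1.5
a_5 = 6.5
b_5 = 7
c_5 = 5.5
t_5 = 4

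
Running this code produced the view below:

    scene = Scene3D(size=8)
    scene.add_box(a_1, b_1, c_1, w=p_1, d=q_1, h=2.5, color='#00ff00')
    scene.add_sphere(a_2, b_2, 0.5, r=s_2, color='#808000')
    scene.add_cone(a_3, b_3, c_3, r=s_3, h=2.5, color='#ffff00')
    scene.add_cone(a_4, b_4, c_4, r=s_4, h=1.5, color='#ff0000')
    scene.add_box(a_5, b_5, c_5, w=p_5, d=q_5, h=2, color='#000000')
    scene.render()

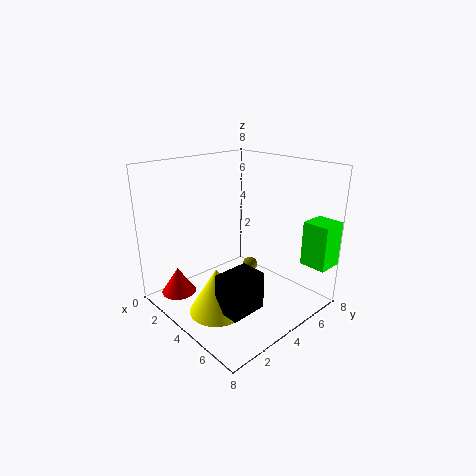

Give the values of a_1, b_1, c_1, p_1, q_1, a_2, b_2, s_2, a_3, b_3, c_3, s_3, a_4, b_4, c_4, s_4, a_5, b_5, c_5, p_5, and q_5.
a_1 = 6.5; b_1 = 6.5; c_1 = 2.5; p_1 = 1.5; q_1 = 1.5; a_2 = 2; b_2 = 7; s_2 = 0.5; a_3 = 4.5; b_3 = 2; c_3 = 0.5; s_3 = 1.5; a_4 = 1.5; b_4 = 1.5; c_4 = 0.5; s_4 = 1; a_5 = 5; b_5 = 1.5; c_5 = 1; p_5 = 1.5; q_5 = 2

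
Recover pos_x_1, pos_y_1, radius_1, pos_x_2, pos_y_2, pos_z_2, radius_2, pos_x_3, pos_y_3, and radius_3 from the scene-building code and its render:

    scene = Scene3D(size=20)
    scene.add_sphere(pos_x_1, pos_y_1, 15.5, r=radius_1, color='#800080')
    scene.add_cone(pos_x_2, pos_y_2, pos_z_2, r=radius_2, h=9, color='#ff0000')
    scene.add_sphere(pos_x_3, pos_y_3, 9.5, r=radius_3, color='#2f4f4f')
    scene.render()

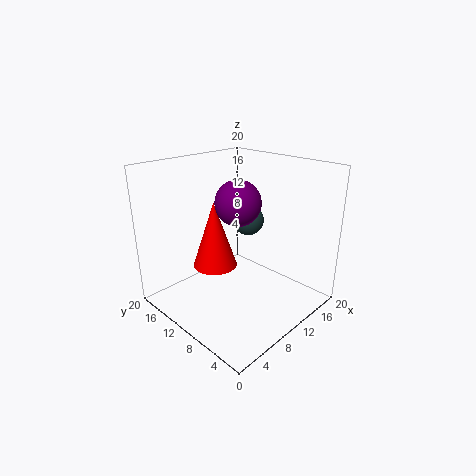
pos_x_1 = 9, pos_y_1 = 9, radius_1 = 3, pos_x_2 = 7, pos_y_2 = 11.5, pos_z_2 = 6.5, radius_2 = 3, pos_x_3 = 17, pos_y_3 = 14.5, radius_3 = 2.5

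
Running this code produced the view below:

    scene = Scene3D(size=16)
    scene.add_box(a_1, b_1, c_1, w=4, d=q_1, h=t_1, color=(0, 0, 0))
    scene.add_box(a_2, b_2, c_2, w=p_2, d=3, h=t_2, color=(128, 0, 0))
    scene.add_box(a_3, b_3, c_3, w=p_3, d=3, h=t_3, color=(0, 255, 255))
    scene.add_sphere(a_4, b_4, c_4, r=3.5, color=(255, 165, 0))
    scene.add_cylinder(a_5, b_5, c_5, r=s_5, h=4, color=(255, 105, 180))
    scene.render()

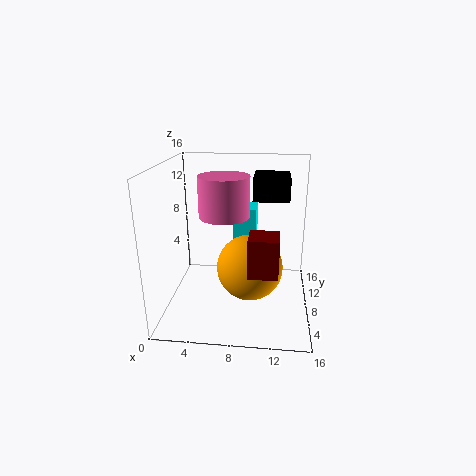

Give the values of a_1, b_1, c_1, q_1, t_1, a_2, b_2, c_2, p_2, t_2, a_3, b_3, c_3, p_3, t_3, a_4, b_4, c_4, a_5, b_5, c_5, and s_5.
a_1 = 9.5; b_1 = 8.5; c_1 = 12; q_1 = 5; t_1 = 2.5; a_2 = 9.5; b_2 = 2.5; c_2 = 6; p_2 = 3; t_2 = 4; a_3 = 7.5; b_3 = 7.5; c_3 = 7; p_3 = 2.5; t_3 = 4.5; a_4 = 9.5; b_4 = 6; c_4 = 5.5; a_5 = 7; b_5 = 5; c_5 = 11.5; s_5 = 2.5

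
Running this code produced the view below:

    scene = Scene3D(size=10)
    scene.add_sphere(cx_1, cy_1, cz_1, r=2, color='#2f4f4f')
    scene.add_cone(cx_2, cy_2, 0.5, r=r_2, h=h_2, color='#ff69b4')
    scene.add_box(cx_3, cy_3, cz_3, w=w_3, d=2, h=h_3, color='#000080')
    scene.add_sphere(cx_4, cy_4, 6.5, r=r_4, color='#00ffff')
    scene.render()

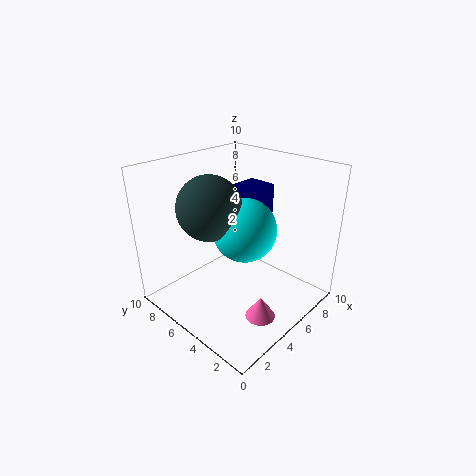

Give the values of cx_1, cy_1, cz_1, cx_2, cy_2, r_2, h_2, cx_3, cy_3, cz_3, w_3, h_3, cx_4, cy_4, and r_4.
cx_1 = 2.5, cy_1 = 5, cz_1 = 8, cx_2 = 4, cy_2 = 2, r_2 = 1, h_2 = 1.5, cx_3 = 4.5, cy_3 = 4, cz_3 = 6.5, w_3 = 3, h_3 = 2, cx_4 = 4, cy_4 = 3.5, r_4 = 2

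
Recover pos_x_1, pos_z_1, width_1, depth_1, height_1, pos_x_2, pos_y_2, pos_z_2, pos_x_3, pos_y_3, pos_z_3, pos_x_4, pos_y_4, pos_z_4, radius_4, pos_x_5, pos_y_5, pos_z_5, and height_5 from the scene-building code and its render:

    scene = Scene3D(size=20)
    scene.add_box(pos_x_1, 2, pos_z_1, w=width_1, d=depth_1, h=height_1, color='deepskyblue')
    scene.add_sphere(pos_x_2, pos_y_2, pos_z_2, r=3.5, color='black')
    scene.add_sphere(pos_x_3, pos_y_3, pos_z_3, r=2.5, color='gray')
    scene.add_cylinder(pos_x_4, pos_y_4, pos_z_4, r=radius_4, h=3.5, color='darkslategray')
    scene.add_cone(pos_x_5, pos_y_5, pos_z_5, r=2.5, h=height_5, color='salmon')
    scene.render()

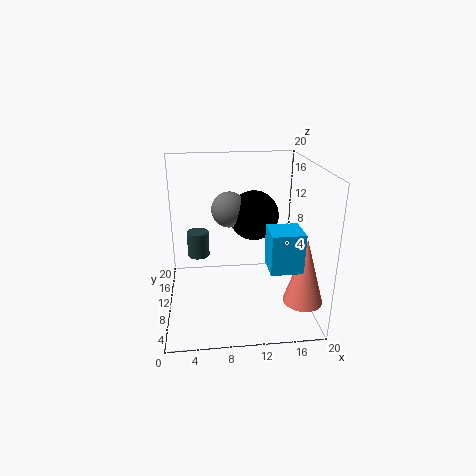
pos_x_1 = 13, pos_z_1 = 8.5, width_1 = 4, depth_1 = 4, height_1 = 5, pos_x_2 = 12.5, pos_y_2 = 12, pos_z_2 = 12.5, pos_x_3 = 9, pos_y_3 = 12, pos_z_3 = 13.5, pos_x_4 = 4.5, pos_y_4 = 10.5, pos_z_4 = 7.5, radius_4 = 1.5, pos_x_5 = 17.5, pos_y_5 = 3, pos_z_5 = 4, height_5 = 8.5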